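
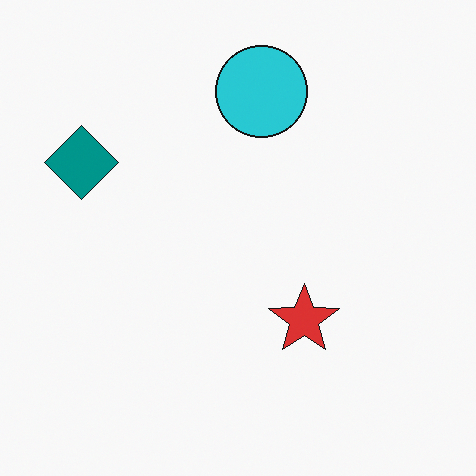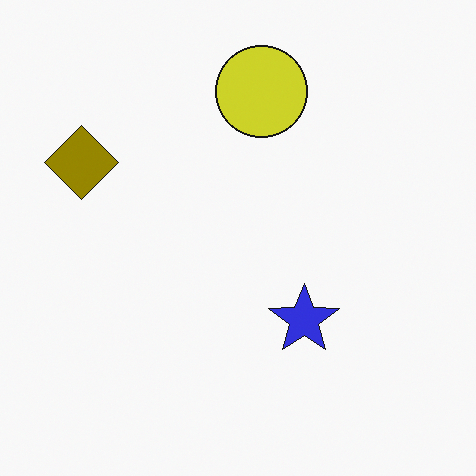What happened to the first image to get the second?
The second image is the first hue-shifted through roughly half the color wheel.

Every shape's color has rotated by the same amount around the hue wheel — a uniform hue shift.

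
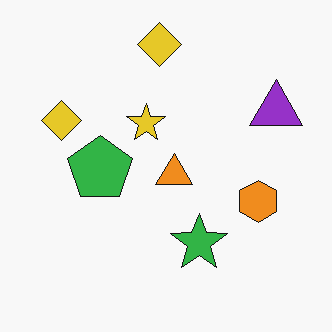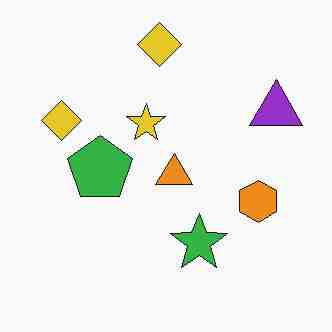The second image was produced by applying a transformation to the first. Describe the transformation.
Degraded with heavy JPEG compression.

Blocky 8×8 compression artifacts appear around shape edges and the flat background shows ringing — characteristic JPEG degradation.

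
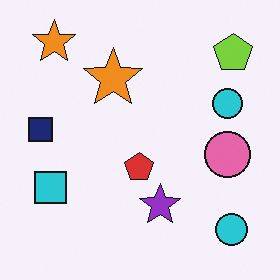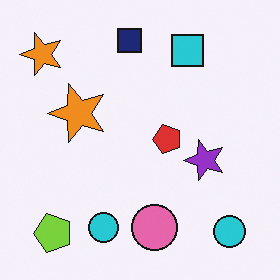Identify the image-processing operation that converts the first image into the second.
It was transposed (reflected across the top-left ↔ bottom-right diagonal).

Shapes have swapped their row and column positions — what was in the top-right is now in the bottom-left — a diagonal reflection.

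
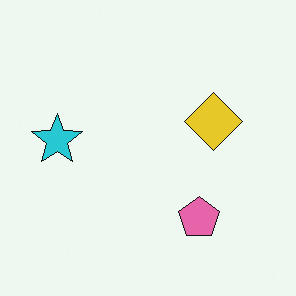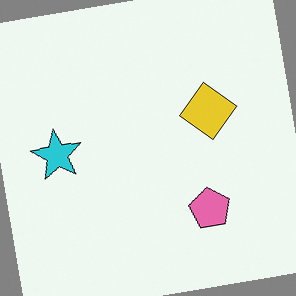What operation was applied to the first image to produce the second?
Rotated counter-clockwise by a slight angle.

Every shape is tilted by the same angle and the image corners show triangular fill wedges — a whole-image rotation by a non-right angle.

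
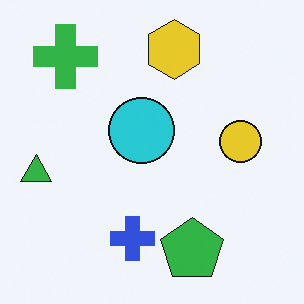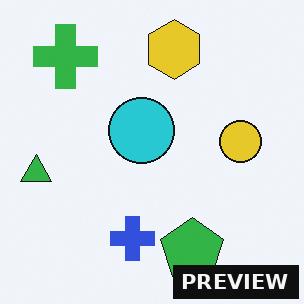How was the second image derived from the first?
This is the original image watermarked with the text "PREVIEW" in the lower-right corner.

A dark label reading "PREVIEW" appears in the lower-right corner.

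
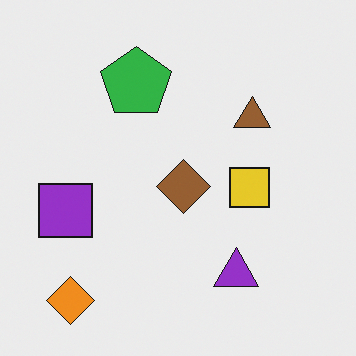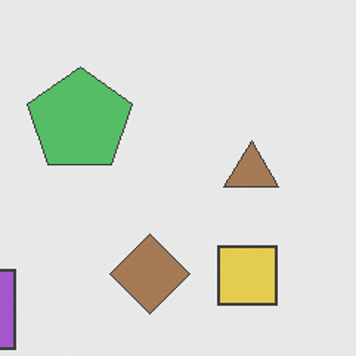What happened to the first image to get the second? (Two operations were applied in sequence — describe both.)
This is the original image given slightly reduced contrast, then cropped to a modestly smaller region and rescaled.

Tones are pushed toward mid-grey across the whole image — a global contrast change. The visible shapes are larger and the field of view is narrower; shapes near the original edges may be partly or wholly outside the frame — a crop-and-rescale.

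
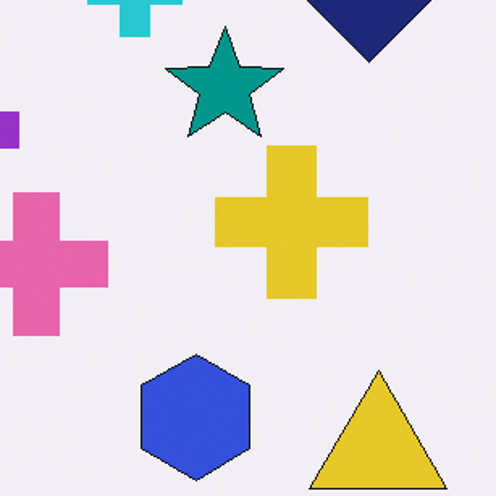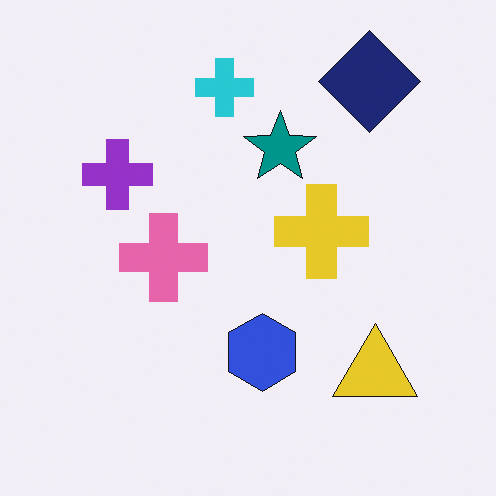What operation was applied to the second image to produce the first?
The image was cropped slightly and scaled back up.

The visible shapes are larger and the field of view is narrower; shapes near the original edges may be partly or wholly outside the frame — a crop-and-rescale.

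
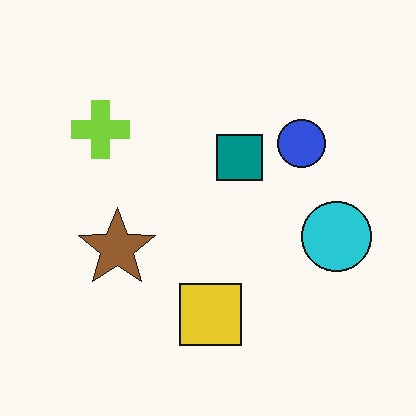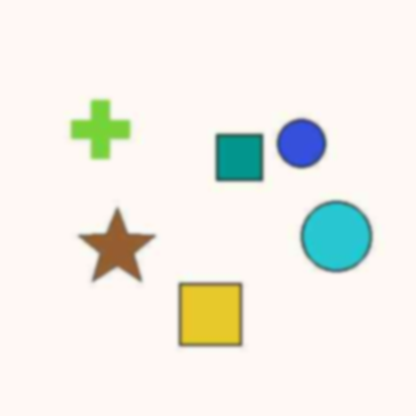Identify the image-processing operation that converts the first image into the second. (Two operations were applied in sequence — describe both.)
It was JPEG-compressed with visible artifacts, then given a subtle gaussian blur.

Blocky 8×8 compression artifacts appear around shape edges and the flat background shows ringing — characteristic JPEG degradation. Shape edges and outlines are uniformly softened across the whole image.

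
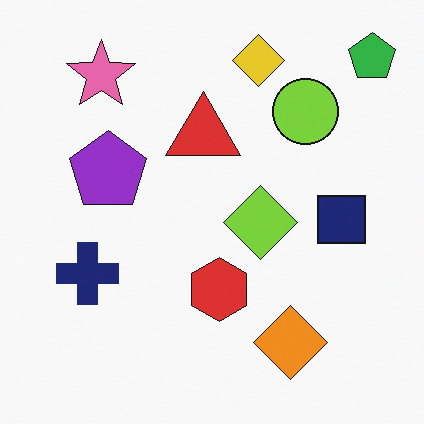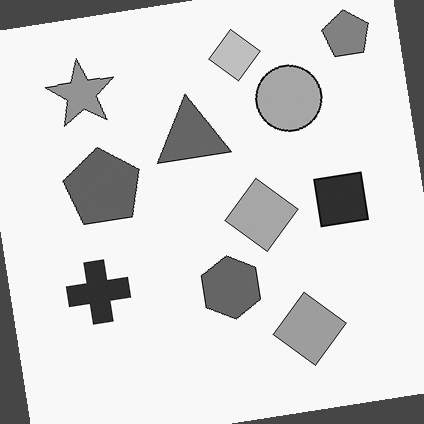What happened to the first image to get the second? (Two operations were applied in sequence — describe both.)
This is the original image rotated counter-clockwise by a slight angle, then converted to grayscale.

Every shape is tilted by the same angle and the image corners show triangular fill wedges — a whole-image rotation by a non-right angle. All color is removed — every shape is now a shade of grey.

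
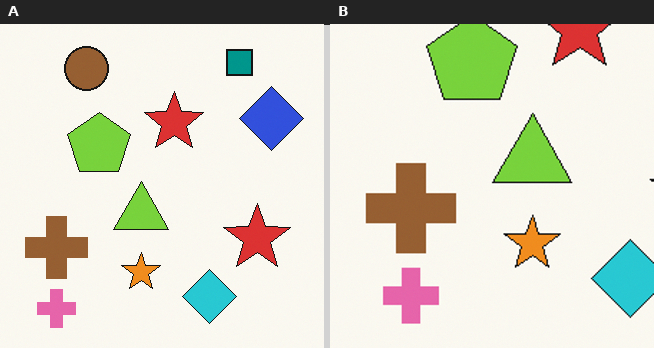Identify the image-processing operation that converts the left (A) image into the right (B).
The image was cropped slightly and scaled back up.

The visible shapes are larger and the field of view is narrower; shapes near the original edges may be partly or wholly outside the frame — a crop-and-rescale.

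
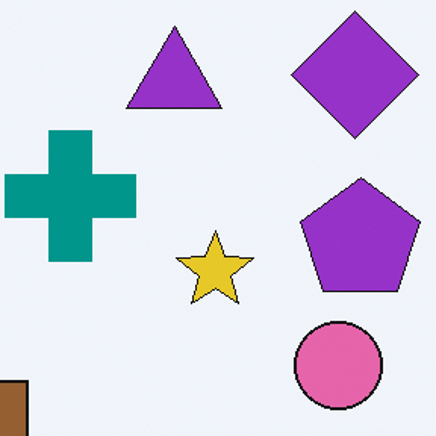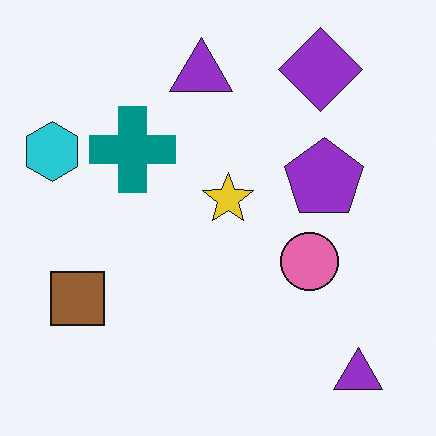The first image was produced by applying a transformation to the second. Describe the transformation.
The image was cropped to a modestly smaller region and rescaled.

The visible shapes are larger and the field of view is narrower; shapes near the original edges may be partly or wholly outside the frame — a crop-and-rescale.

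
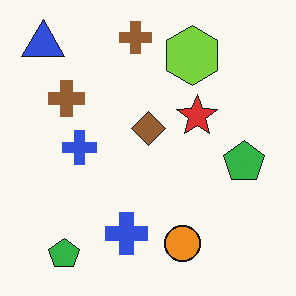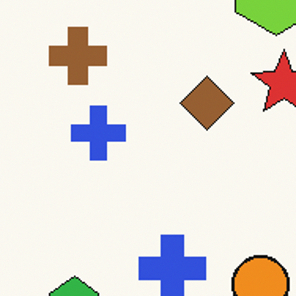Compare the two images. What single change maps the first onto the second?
The transformation is: cropped to a modestly smaller region and rescaled.

The visible shapes are larger and the field of view is narrower; shapes near the original edges may be partly or wholly outside the frame — a crop-and-rescale.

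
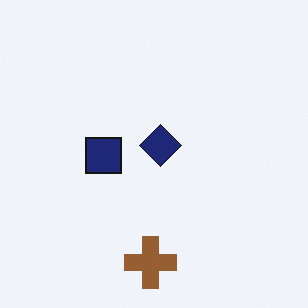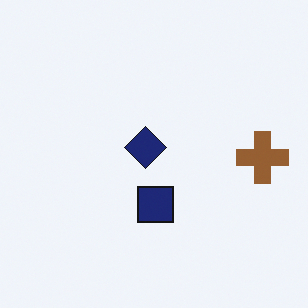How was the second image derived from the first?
The image was rotated 90° counter-clockwise.

The brown cross sits in the bottom of the first image and the right of the second — consistent with a whole-image 90° counter-clockwise rotation.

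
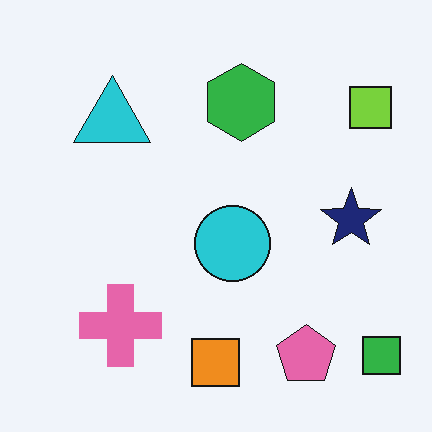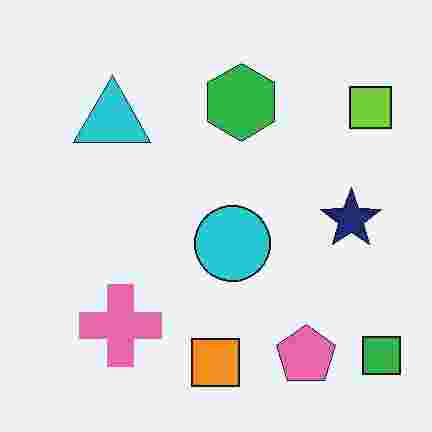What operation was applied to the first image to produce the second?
The image was heavily JPEG-compressed with obvious blocking artifacts.

Blocky 8×8 compression artifacts appear around shape edges and the flat background shows ringing — characteristic JPEG degradation.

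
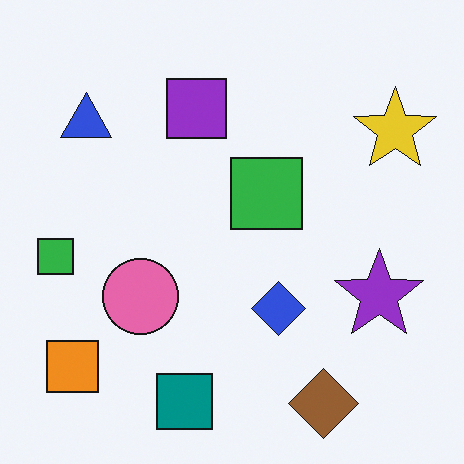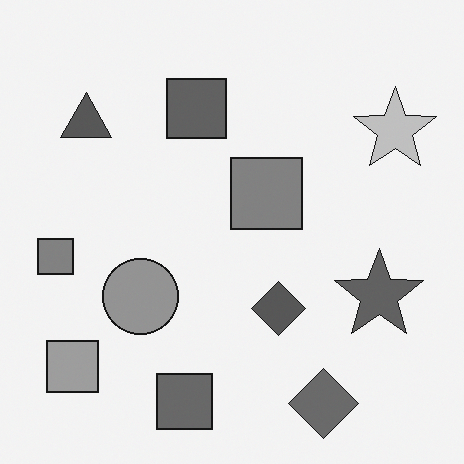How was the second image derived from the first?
The image was converted to grayscale.

All color is removed — every shape is now a shade of grey.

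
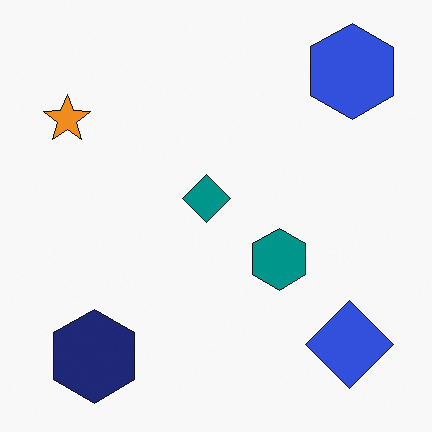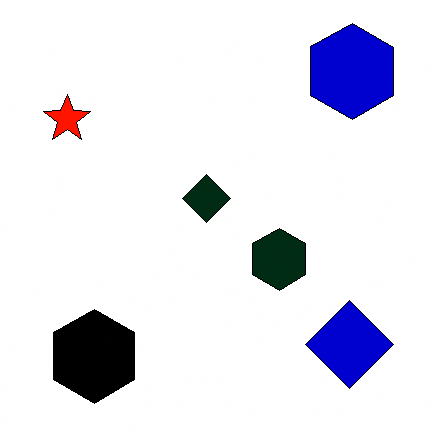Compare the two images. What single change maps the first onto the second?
This is the original image boosted in contrast.

Tones are pushed away from mid-grey across the whole image — a global contrast change.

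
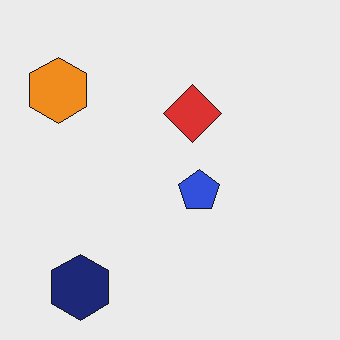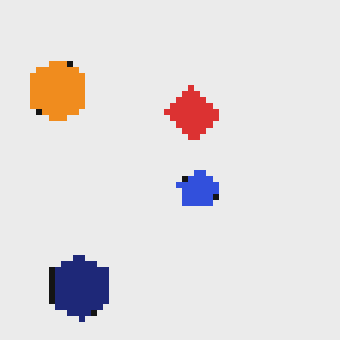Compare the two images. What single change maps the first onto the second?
The second image is the first moderately pixelated.

Shapes are reduced to large square blocks; fine edges and outlines are lost — a downscale-then-upscale (mosaic) effect.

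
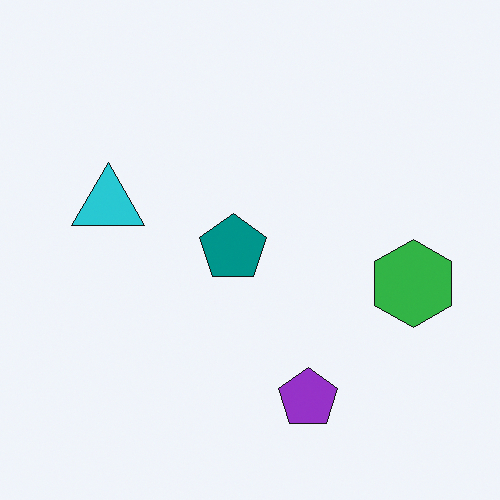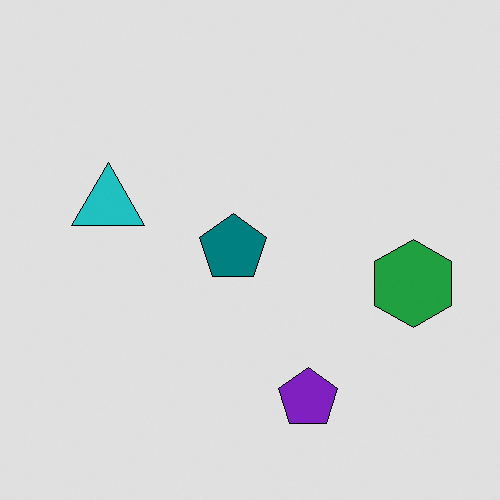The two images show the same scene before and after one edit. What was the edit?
The image was moderately posterized.

Each flat color has snapped to a coarser quantized level — most visibly, the near-white background has dropped to a flat grey.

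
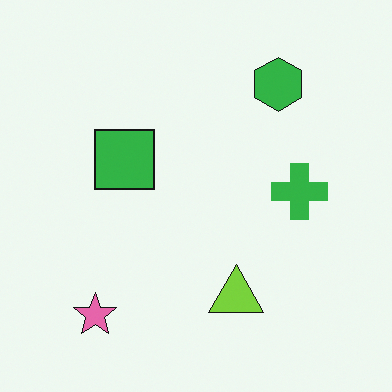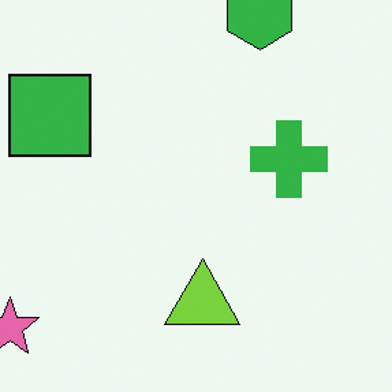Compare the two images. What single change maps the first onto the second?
This is the original image cropped slightly and scaled back up.

The visible shapes are larger and the field of view is narrower; shapes near the original edges may be partly or wholly outside the frame — a crop-and-rescale.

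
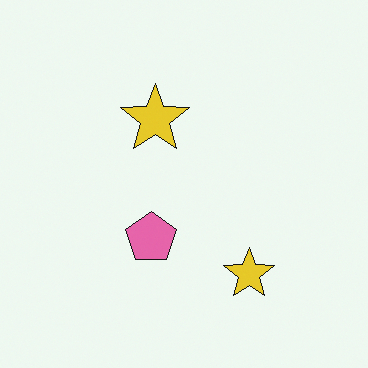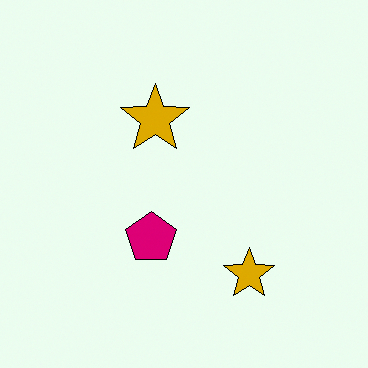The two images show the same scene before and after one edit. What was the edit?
This is the original image given much higher contrast.

Tones are pushed away from mid-grey across the whole image — a global contrast change.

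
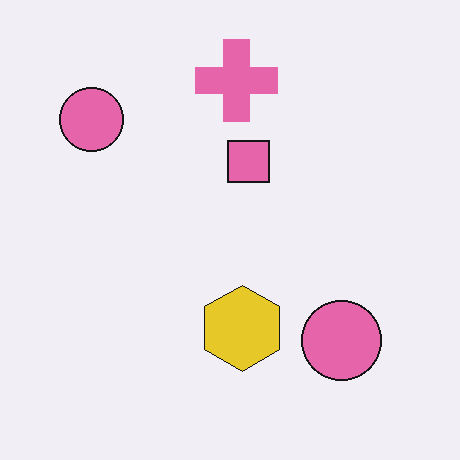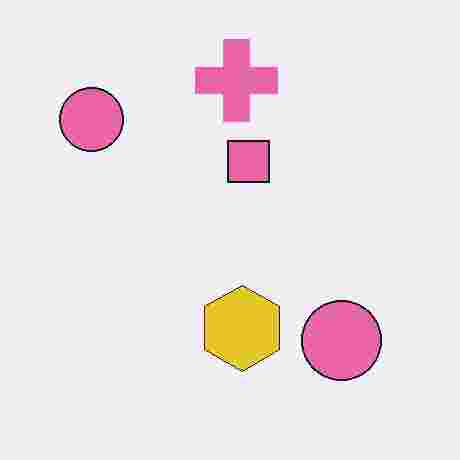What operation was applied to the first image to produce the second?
This is the original image degraded with heavy JPEG compression.

Blocky 8×8 compression artifacts appear around shape edges and the flat background shows ringing — characteristic JPEG degradation.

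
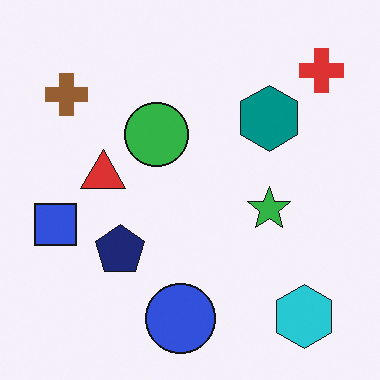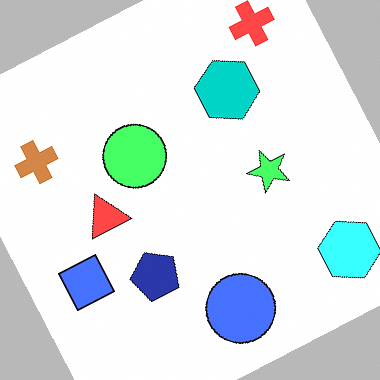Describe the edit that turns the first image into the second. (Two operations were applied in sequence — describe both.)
It was rotated counter-clockwise by a clearly visible amount, then substantially brightened.

Every shape is tilted by the same angle and the image corners show triangular fill wedges — a whole-image rotation by a non-right angle. Every pixel — background and shapes alike — is uniformly brightened.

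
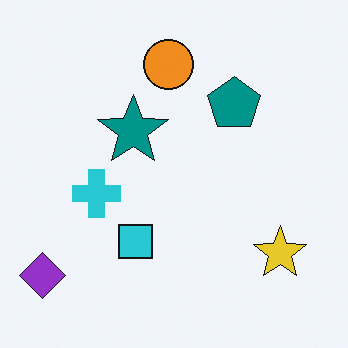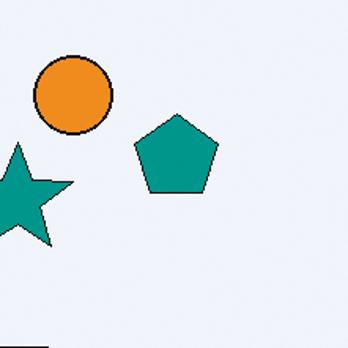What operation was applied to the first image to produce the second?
This is the original image cropped to a modestly smaller region and rescaled.

The visible shapes are larger and the field of view is narrower; shapes near the original edges may be partly or wholly outside the frame — a crop-and-rescale.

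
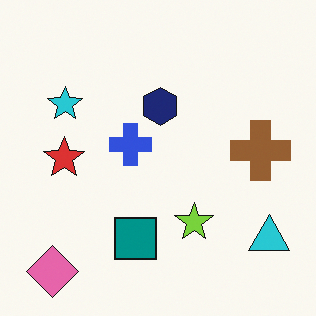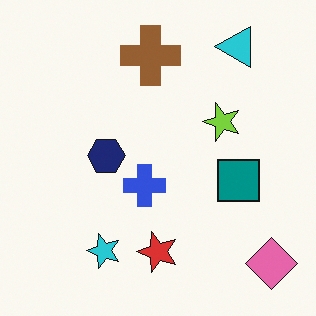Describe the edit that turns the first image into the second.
The image was rotated 90° counter-clockwise.

The pink diamond sits in the bottom-left of the first image and the bottom-right of the second — consistent with a whole-image 90° counter-clockwise rotation.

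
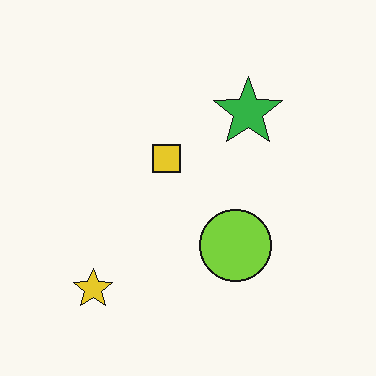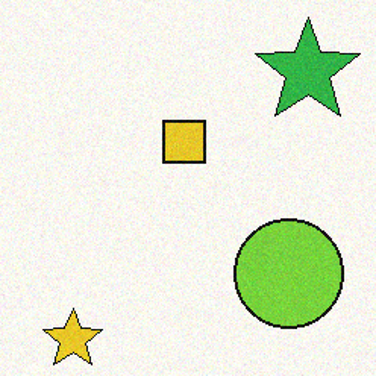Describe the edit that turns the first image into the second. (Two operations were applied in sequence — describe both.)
The image was degraded with a light layer of grain, then cropped slightly and scaled back up.

Random speckle covers the whole image, including the flat background. The visible shapes are larger and the field of view is narrower; shapes near the original edges may be partly or wholly outside the frame — a crop-and-rescale.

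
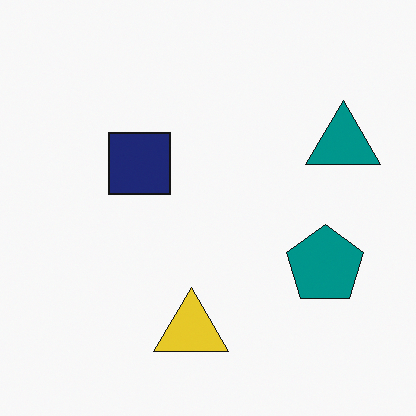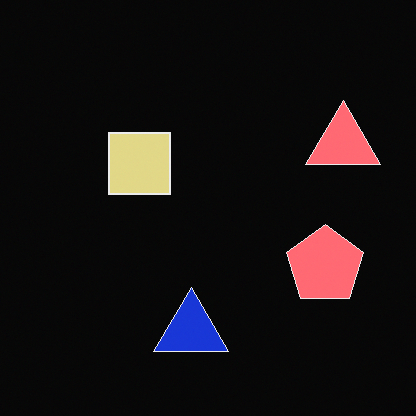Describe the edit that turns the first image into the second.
It was color-inverted (negative).

The light background has become dark and every shape's color is its complement — a photographic negative.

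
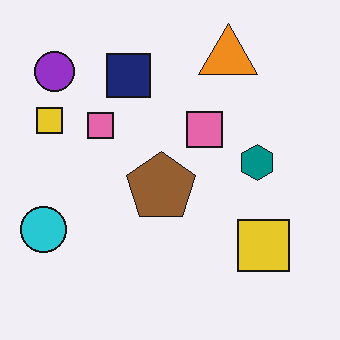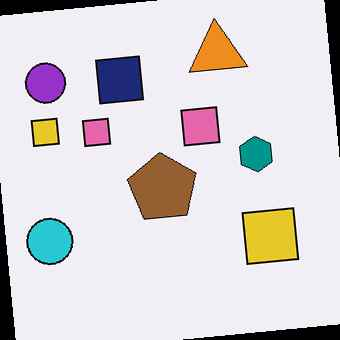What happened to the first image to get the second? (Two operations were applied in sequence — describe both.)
Rotated counter-clockwise by a small amount, then given moderate JPEG compression.

Every shape is tilted by the same angle and the image corners show triangular fill wedges — a whole-image rotation by a non-right angle. Blocky 8×8 compression artifacts appear around shape edges and the flat background shows ringing — characteristic JPEG degradation.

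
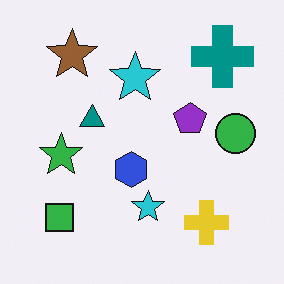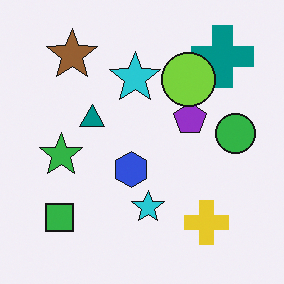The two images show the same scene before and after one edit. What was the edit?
The image was overlaid with an additional lime circle.

A lime circle appears in the second image that is absent from the first.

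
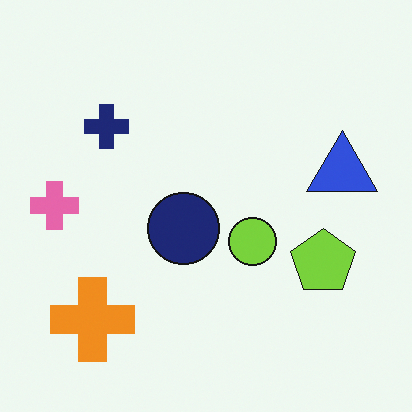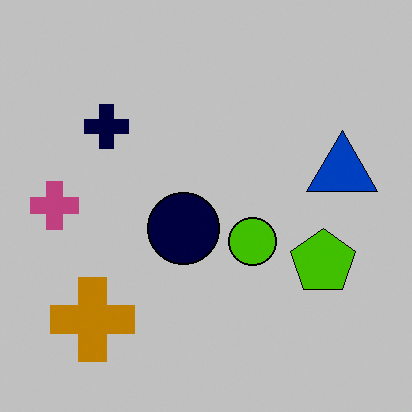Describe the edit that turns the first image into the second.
This is the original image aggressively posterized.

Each flat color has snapped to a coarser quantized level — most visibly, the near-white background has dropped to a flat grey.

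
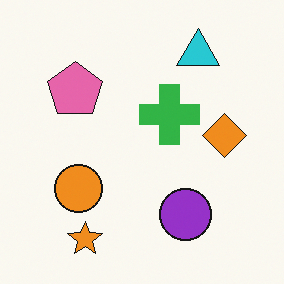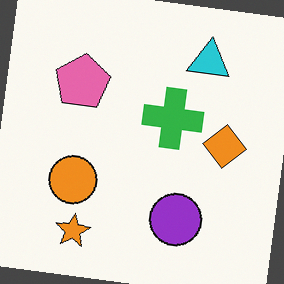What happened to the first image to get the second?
It was rotated clockwise by a few degrees.

Every shape is tilted by the same angle and the image corners show triangular fill wedges — a whole-image rotation by a non-right angle.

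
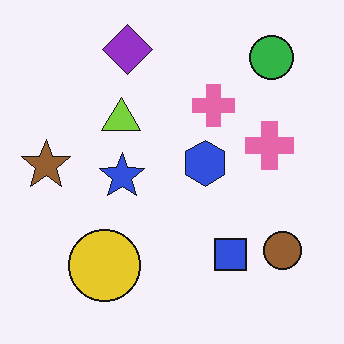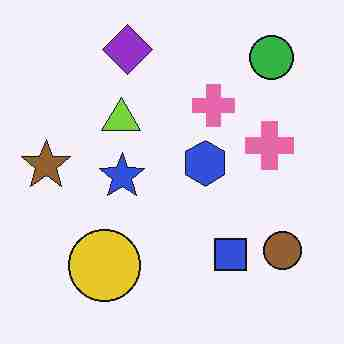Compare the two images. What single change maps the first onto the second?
It was heavily JPEG-compressed with obvious blocking artifacts.

Blocky 8×8 compression artifacts appear around shape edges and the flat background shows ringing — characteristic JPEG degradation.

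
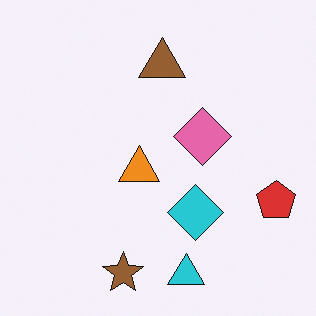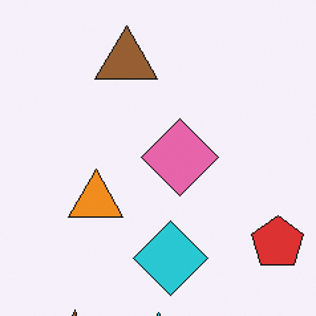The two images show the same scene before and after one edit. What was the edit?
The transformation is: cropped slightly and scaled back up.

The visible shapes are larger and the field of view is narrower; shapes near the original edges may be partly or wholly outside the frame — a crop-and-rescale.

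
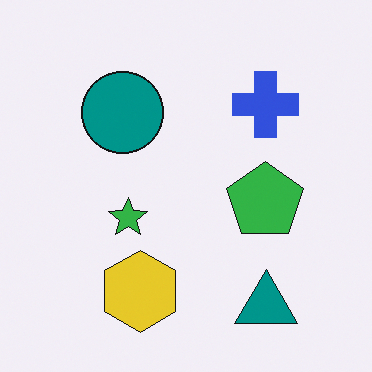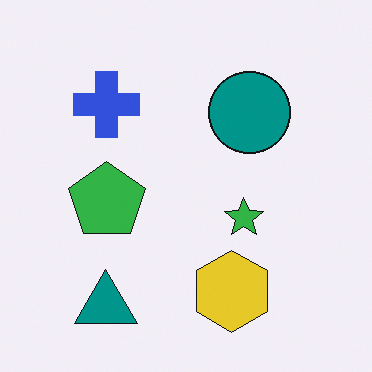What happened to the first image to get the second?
The second image is the first flipped horizontally (left ↔ right).

The teal triangle is in the bottom-right of the first image and the bottom-left of the second — shapes on opposite sides of the vertical midline have swapped in a mirror flip.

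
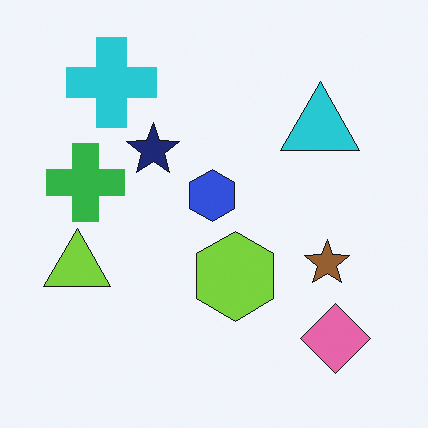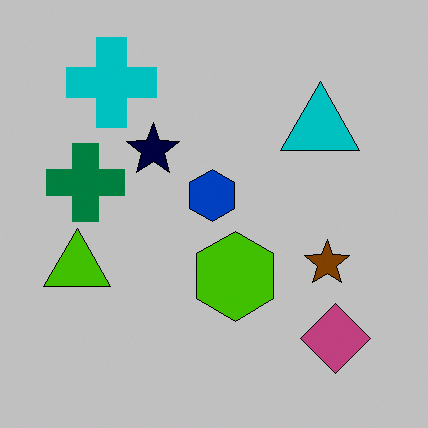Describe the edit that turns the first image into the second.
It was heavily posterized to just a handful of flat colors.

Each flat color has snapped to a coarser quantized level — most visibly, the near-white background has dropped to a flat grey.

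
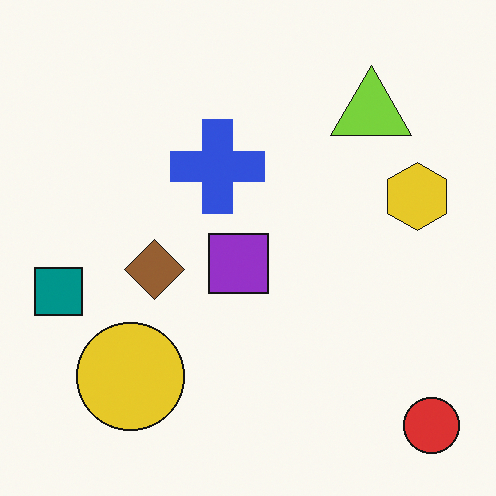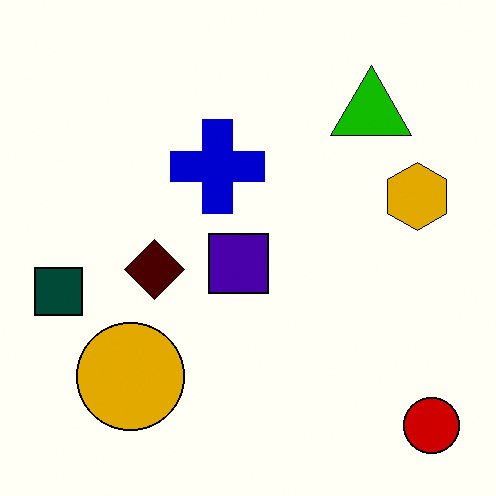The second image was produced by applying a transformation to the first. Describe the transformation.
Boosted in contrast.

Tones are pushed away from mid-grey across the whole image — a global contrast change.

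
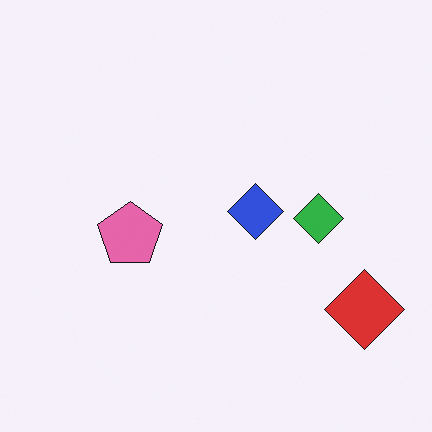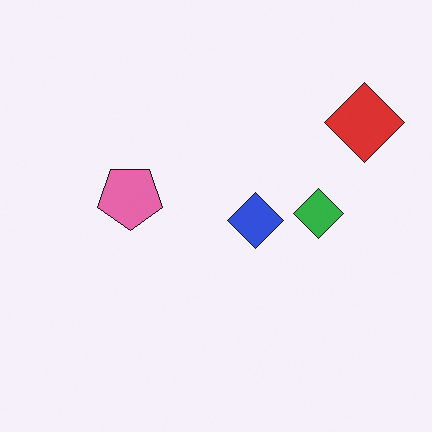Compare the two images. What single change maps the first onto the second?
Flipped vertically (top ↔ bottom).

The red diamond is in the bottom-right of the first image and the top-right of the second — shapes on opposite sides of the horizontal midline have swapped in a mirror flip.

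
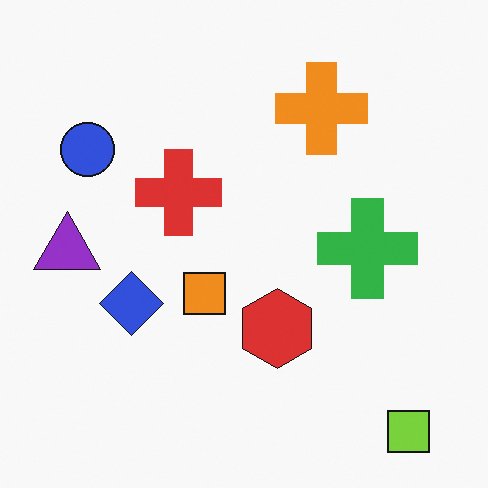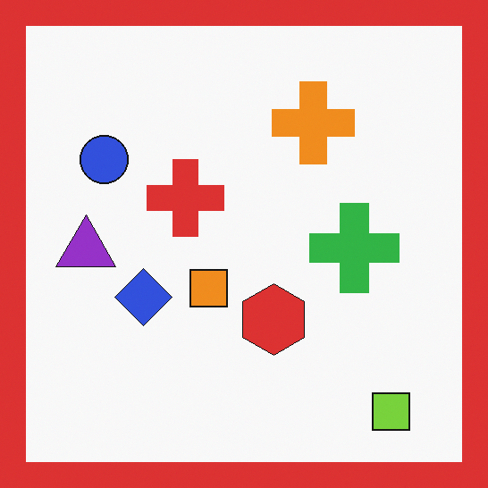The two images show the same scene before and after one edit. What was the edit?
Framed with a red border.

A solid red frame runs around the edge of the second image, with the content slightly shrunk inside it.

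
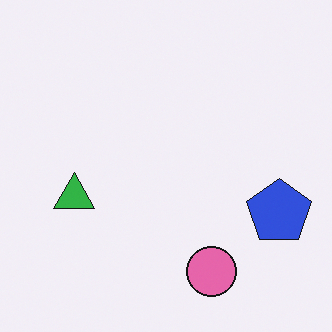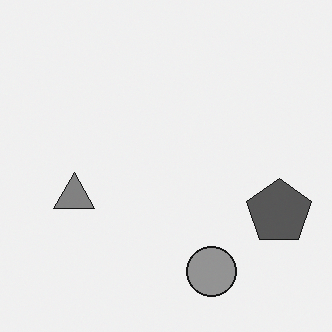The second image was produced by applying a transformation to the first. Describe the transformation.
The image was converted to grayscale.

All color is removed — every shape is now a shade of grey.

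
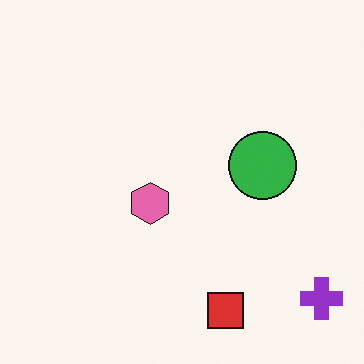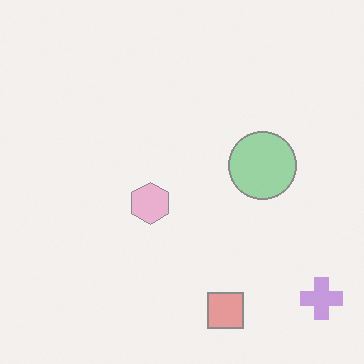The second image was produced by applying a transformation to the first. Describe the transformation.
Washed out (contrast reduced).

Tones are pushed toward mid-grey across the whole image — a global contrast change.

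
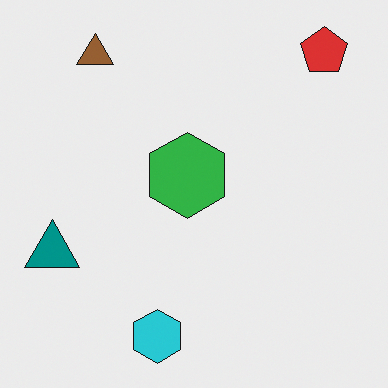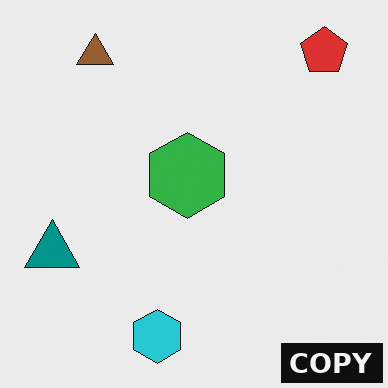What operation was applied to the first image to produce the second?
The second image is the first watermarked with the text "COPY" in the lower-right corner.

A dark label reading "COPY" appears in the lower-right corner.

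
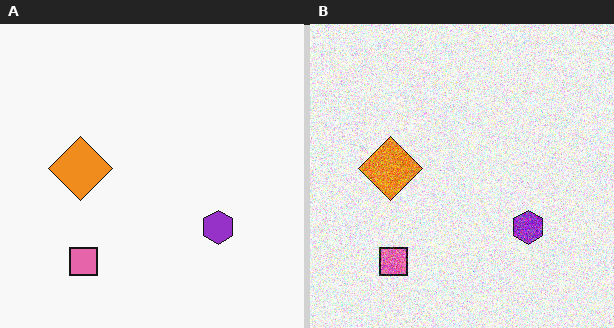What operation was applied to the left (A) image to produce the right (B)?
The image was degraded with a thick layer of grain.

Random speckle covers the whole image, including the flat background.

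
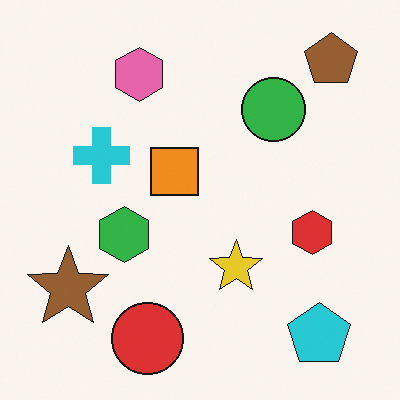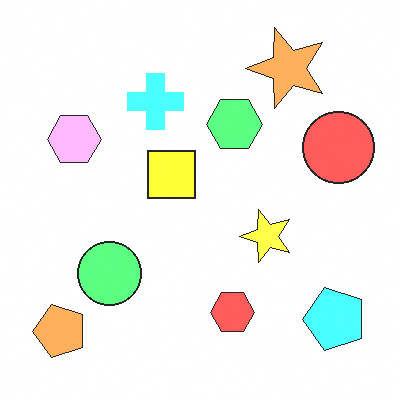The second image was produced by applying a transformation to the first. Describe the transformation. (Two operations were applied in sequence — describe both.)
The second image is the first transposed (reflected across the top-left ↔ bottom-right diagonal), then substantially brightened.

Shapes have swapped their row and column positions — what was in the top-right is now in the bottom-left — a diagonal reflection. Every pixel — background and shapes alike — is uniformly brightened.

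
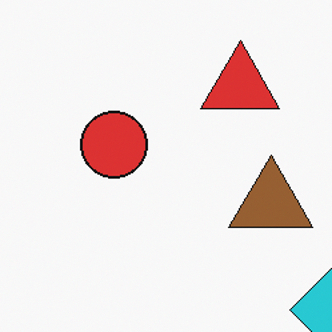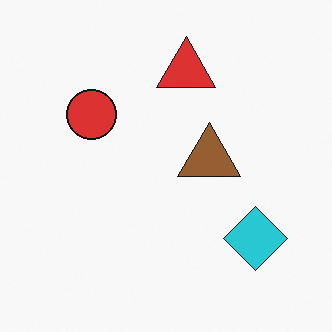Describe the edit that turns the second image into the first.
The image was cropped to a modestly smaller region and rescaled.

The visible shapes are larger and the field of view is narrower; shapes near the original edges may be partly or wholly outside the frame — a crop-and-rescale.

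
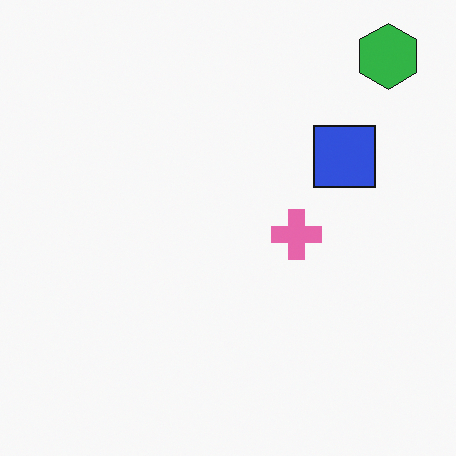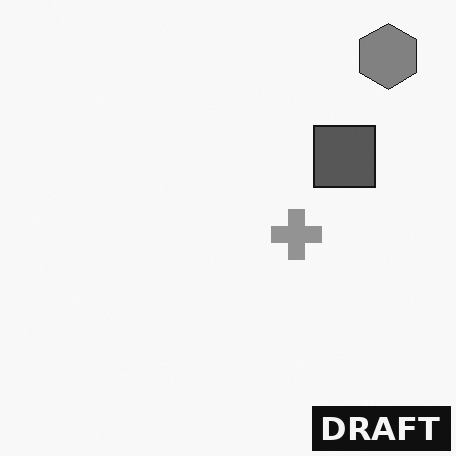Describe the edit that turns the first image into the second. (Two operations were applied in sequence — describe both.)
The second image is the first converted to grayscale, then watermarked with the text "DRAFT" in the lower-right corner.

All color is removed — every shape is now a shade of grey. A dark label reading "DRAFT" appears in the lower-right corner.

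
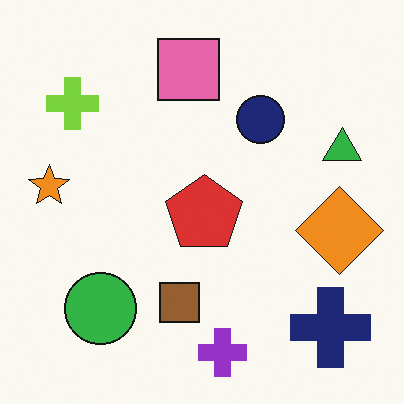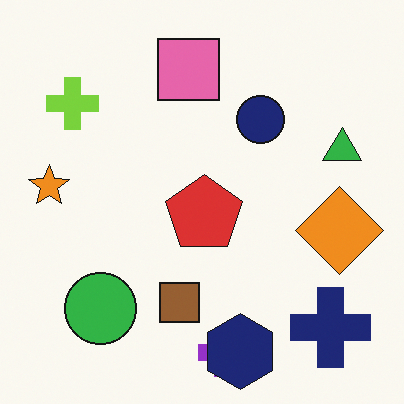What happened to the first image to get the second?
Overlaid with an additional navy hexagon.

A navy hexagon appears in the second image that is absent from the first.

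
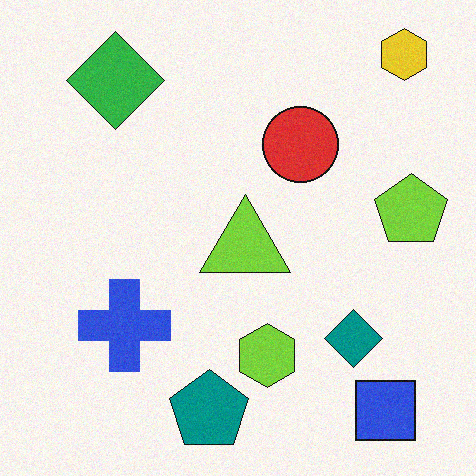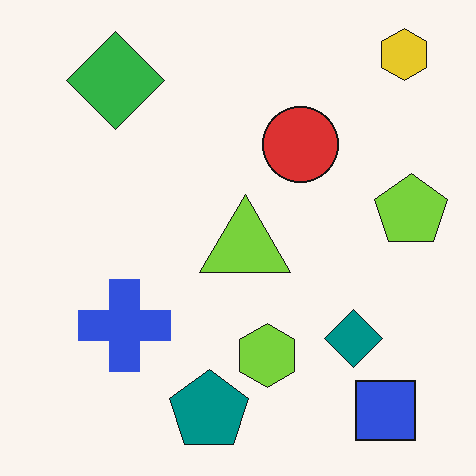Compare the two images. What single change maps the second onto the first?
This is the original image degraded with light additive noise.

Random speckle covers the whole image, including the flat background.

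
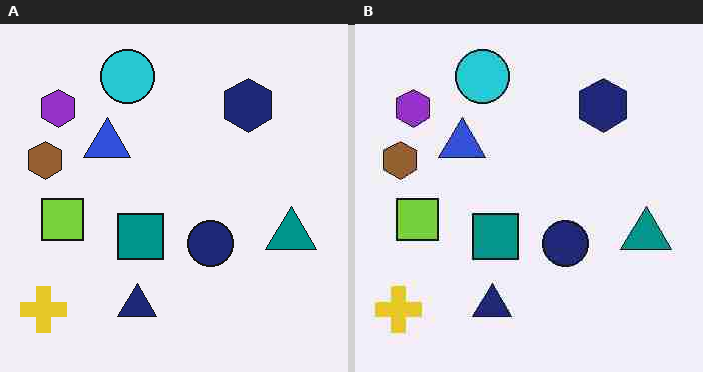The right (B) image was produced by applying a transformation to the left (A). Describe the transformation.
Degraded with heavy JPEG compression.

Blocky 8×8 compression artifacts appear around shape edges and the flat background shows ringing — characteristic JPEG degradation.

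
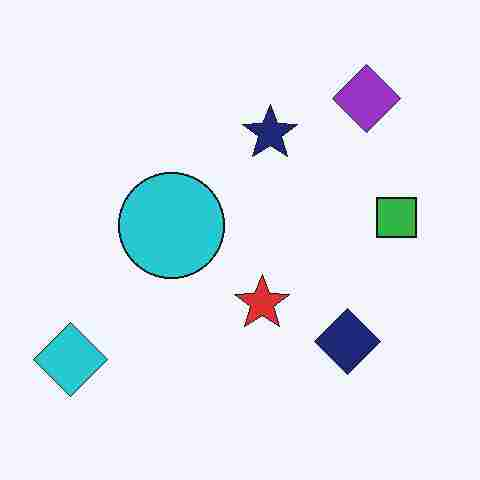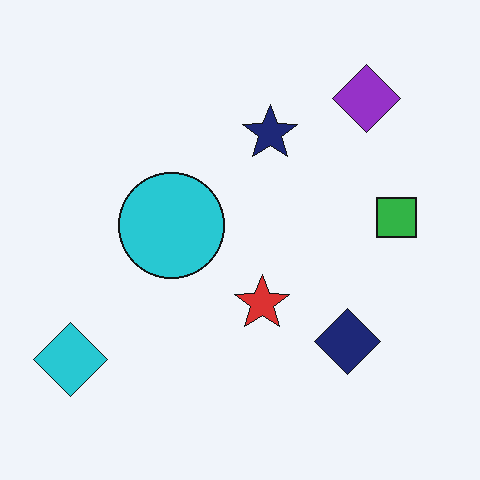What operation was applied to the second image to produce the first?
The transformation is: degraded with heavy JPEG compression.

Blocky 8×8 compression artifacts appear around shape edges and the flat background shows ringing — characteristic JPEG degradation.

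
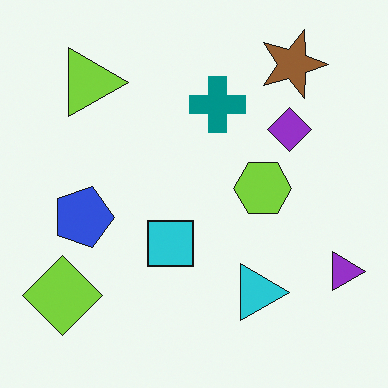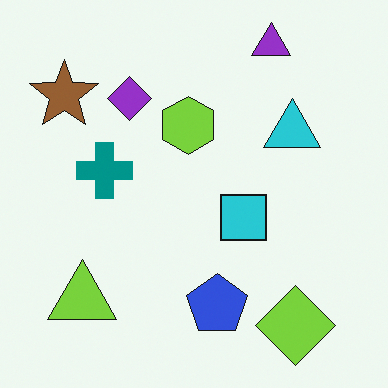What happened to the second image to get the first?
This is the original image rotated 90° clockwise.

The purple triangle sits in the top-right of the second image and the bottom-right of the first — consistent with a whole-image 90° clockwise rotation.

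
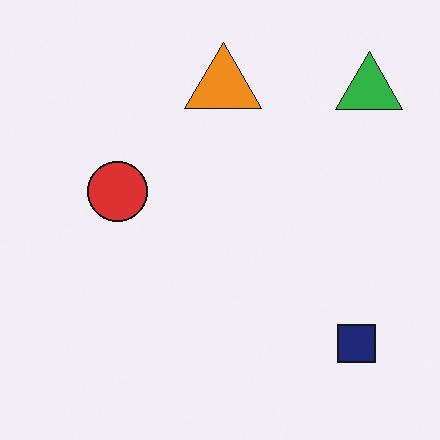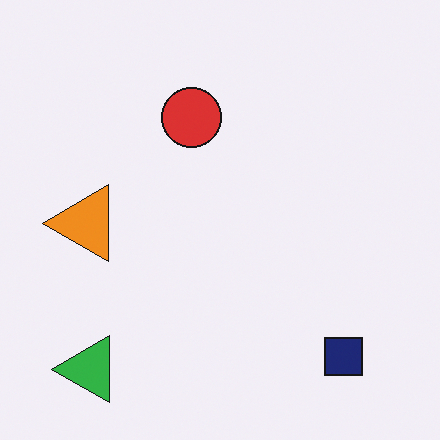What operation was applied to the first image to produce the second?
The image was transposed (reflected across the top-left ↔ bottom-right diagonal).

Shapes have swapped their row and column positions — what was in the top-right is now in the bottom-left — a diagonal reflection.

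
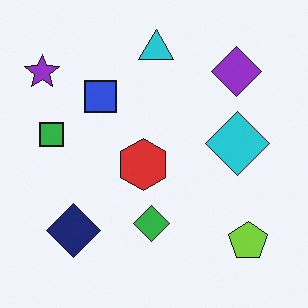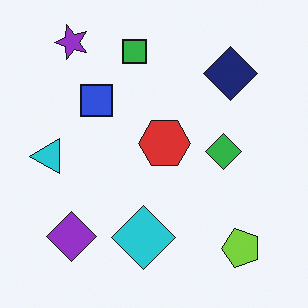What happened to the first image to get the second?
The second image is the first transposed (reflected across the top-left ↔ bottom-right diagonal).

Shapes have swapped their row and column positions — what was in the top-right is now in the bottom-left — a diagonal reflection.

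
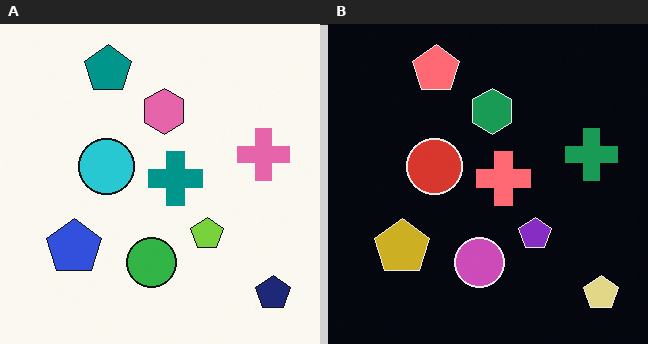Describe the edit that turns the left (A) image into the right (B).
The image was color-inverted (negative).

The light background has become dark and every shape's color is its complement — a photographic negative.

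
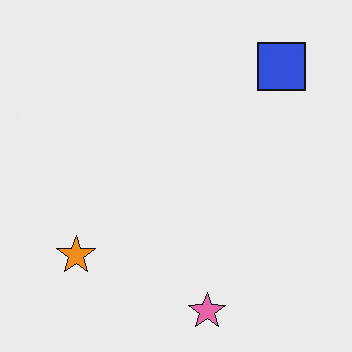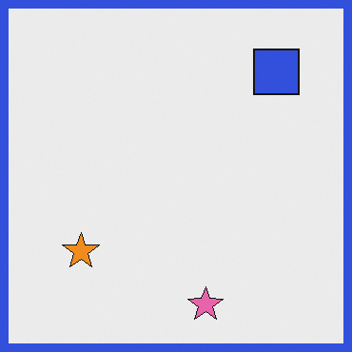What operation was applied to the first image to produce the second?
It was framed with a blue border.

A solid blue frame runs around the edge of the second image, with the content slightly shrunk inside it.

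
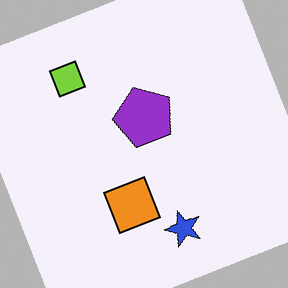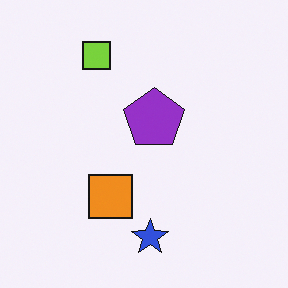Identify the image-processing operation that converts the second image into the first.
Rotated counter-clockwise by a moderate amount.

Every shape is tilted by the same angle and the image corners show triangular fill wedges — a whole-image rotation by a non-right angle.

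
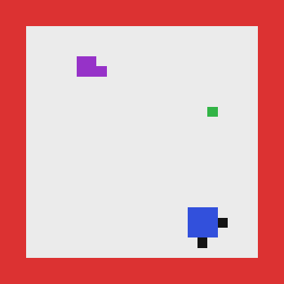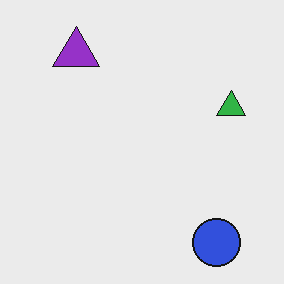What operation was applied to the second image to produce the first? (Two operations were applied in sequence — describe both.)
The transformation is: coarsely pixelated, then framed with a red border.

Shapes are reduced to large square blocks; fine edges and outlines are lost — a downscale-then-upscale (mosaic) effect. A solid red frame runs around the edge of the first image, with the content slightly shrunk inside it.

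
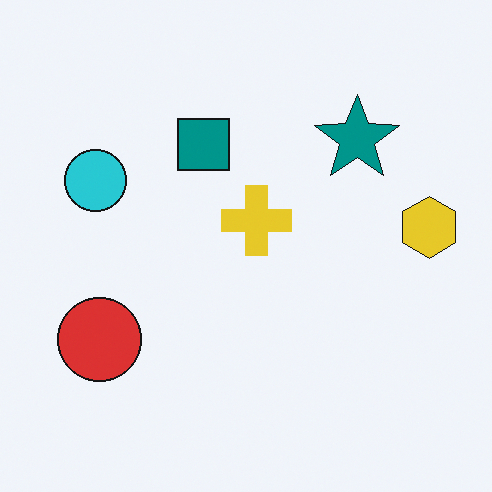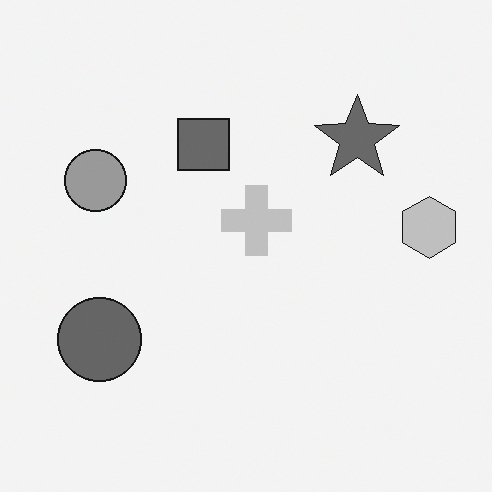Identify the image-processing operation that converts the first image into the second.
This is the original image converted to grayscale.

All color is removed — every shape is now a shade of grey.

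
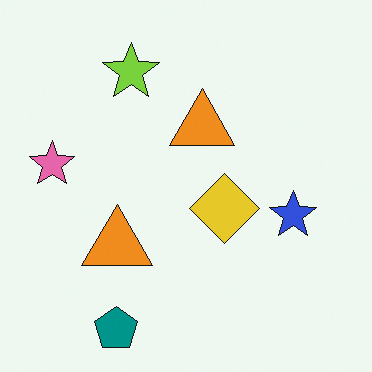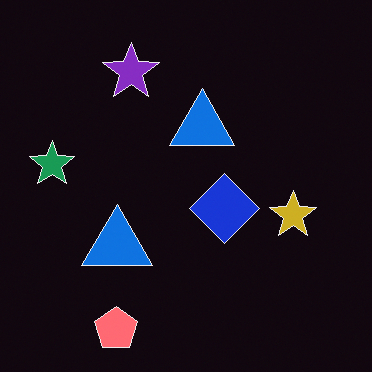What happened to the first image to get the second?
It was color-inverted (negative).

The light background has become dark and every shape's color is its complement — a photographic negative.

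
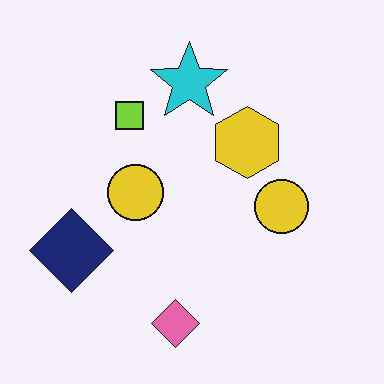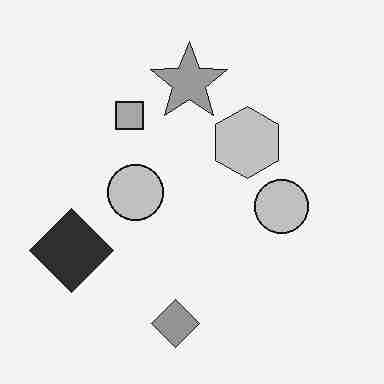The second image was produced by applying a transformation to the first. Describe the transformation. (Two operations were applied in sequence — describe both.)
This is the original image converted to grayscale, then degraded with heavy JPEG compression.

All color is removed — every shape is now a shade of grey. Blocky 8×8 compression artifacts appear around shape edges and the flat background shows ringing — characteristic JPEG degradation.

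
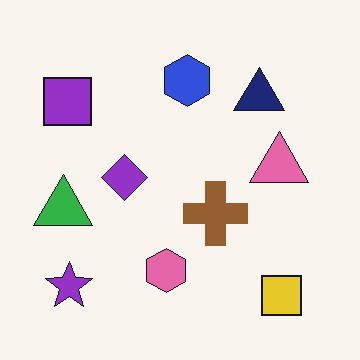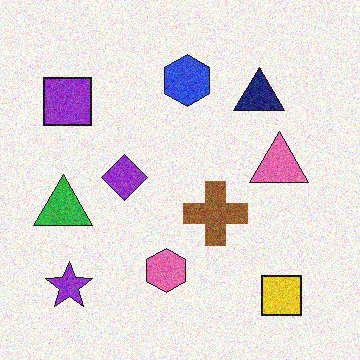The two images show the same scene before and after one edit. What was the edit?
This is the original image degraded with visible gaussian noise.

Random speckle covers the whole image, including the flat background.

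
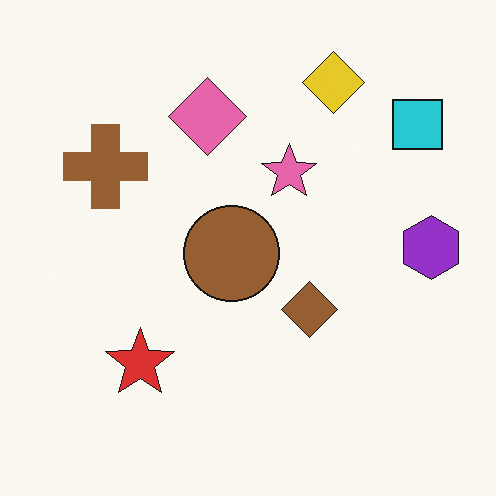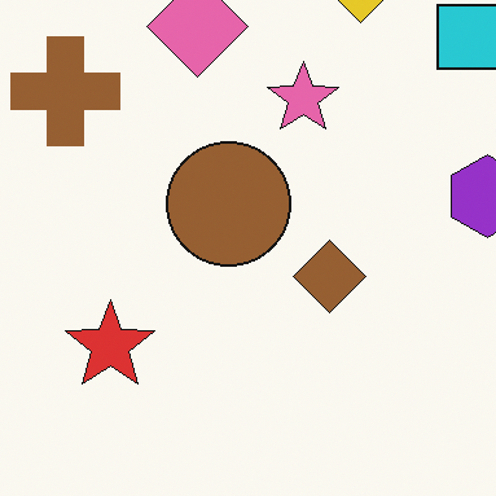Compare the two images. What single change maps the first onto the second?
The image was cropped slightly and scaled back up.

The visible shapes are larger and the field of view is narrower; shapes near the original edges may be partly or wholly outside the frame — a crop-and-rescale.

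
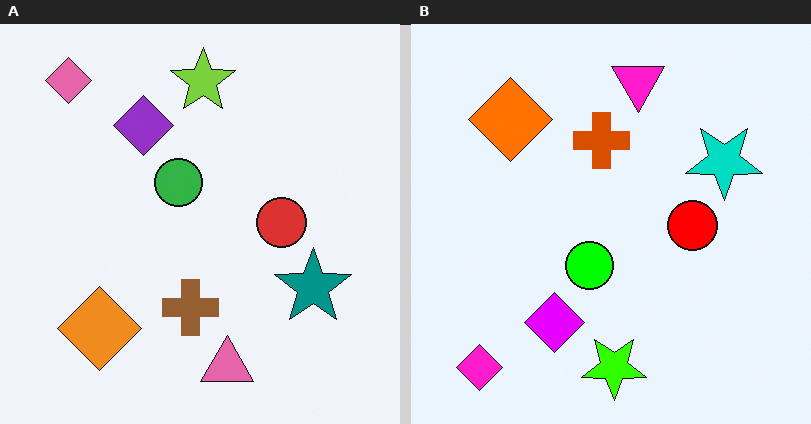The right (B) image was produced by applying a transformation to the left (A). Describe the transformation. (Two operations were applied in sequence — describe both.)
The image was flipped vertically (top ↔ bottom), then made much more vivid (saturation change).

The pink diamond is in the top-left of the left (A) image and the bottom-left of the right (B) — shapes on opposite sides of the horizontal midline have swapped in a mirror flip. All colors are more vivid — a global saturation change.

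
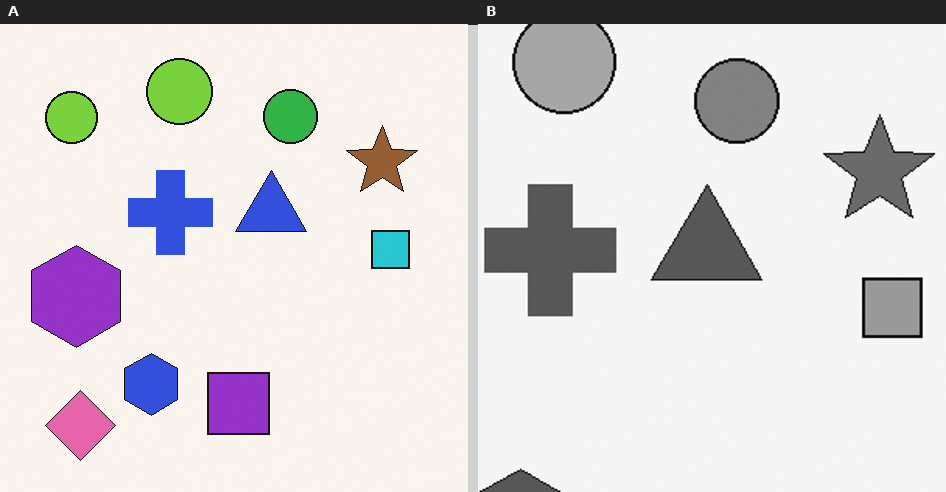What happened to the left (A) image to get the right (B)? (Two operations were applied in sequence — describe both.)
It was converted to grayscale, then cropped to a modestly smaller region and rescaled.

All color is removed — every shape is now a shade of grey. The visible shapes are larger and the field of view is narrower; shapes near the original edges may be partly or wholly outside the frame — a crop-and-rescale.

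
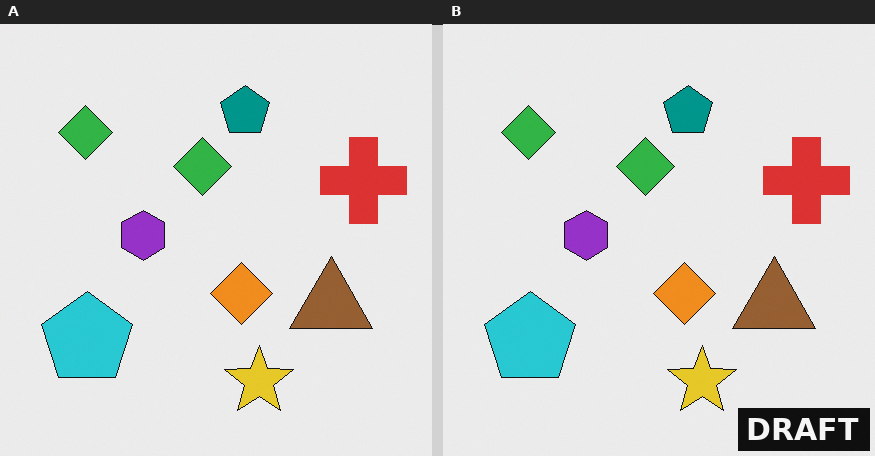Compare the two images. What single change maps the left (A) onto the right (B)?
The image was watermarked with the text "DRAFT" in the lower-right corner.

A dark label reading "DRAFT" appears in the lower-right corner.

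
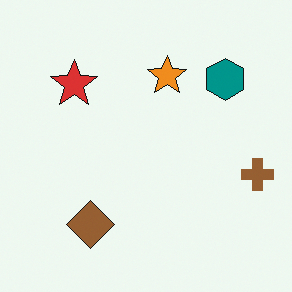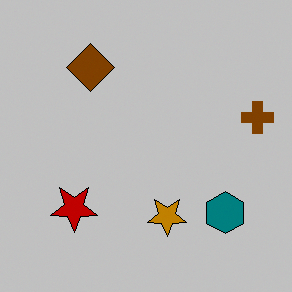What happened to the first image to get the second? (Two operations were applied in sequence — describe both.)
Heavily posterized to just a handful of flat colors, then flipped vertically (top ↔ bottom).

Each flat color has snapped to a coarser quantized level — most visibly, the near-white background has dropped to a flat grey. The brown diamond is in the bottom-left of the first image and the top-left of the second — shapes on opposite sides of the horizontal midline have swapped in a mirror flip.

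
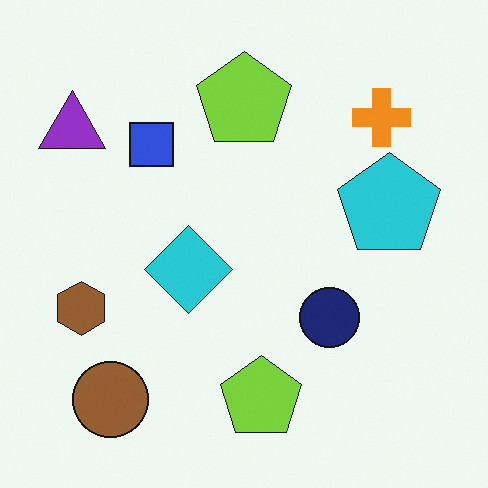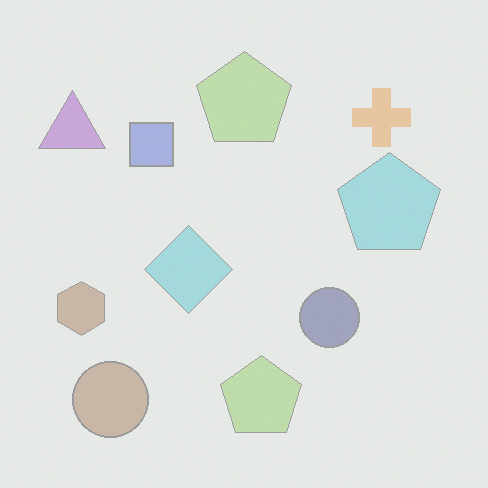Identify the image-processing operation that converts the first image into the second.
It was washed out (contrast reduced).

Tones are pushed toward mid-grey across the whole image — a global contrast change.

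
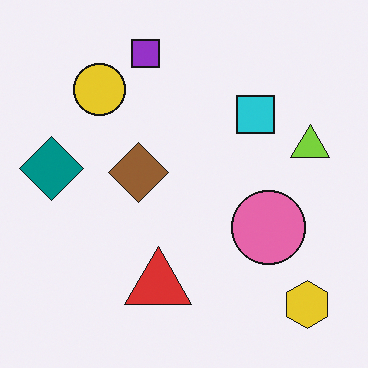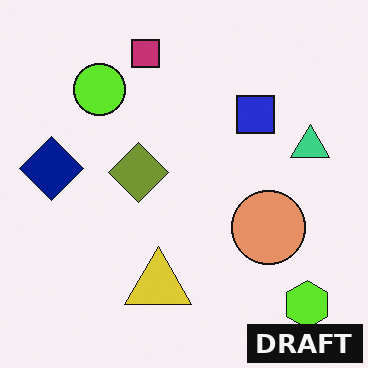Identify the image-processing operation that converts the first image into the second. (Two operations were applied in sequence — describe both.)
The image was hue-shifted by a small amount, then watermarked with the text "DRAFT" in the lower-right corner.

Every shape's color has rotated by the same amount around the hue wheel — a uniform hue shift. A dark label reading "DRAFT" appears in the lower-right corner.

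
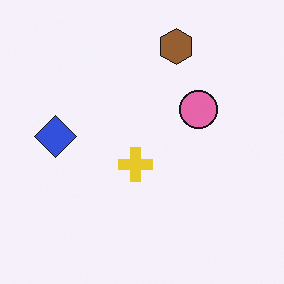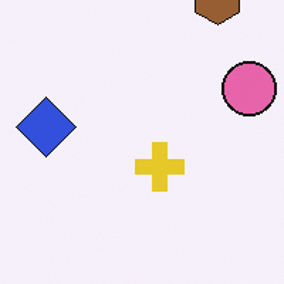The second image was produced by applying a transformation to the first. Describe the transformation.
The transformation is: cropped slightly and scaled back up.

The visible shapes are larger and the field of view is narrower; shapes near the original edges may be partly or wholly outside the frame — a crop-and-rescale.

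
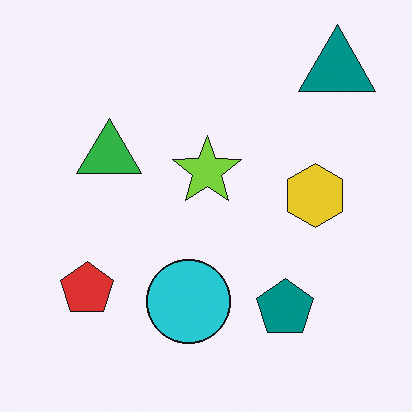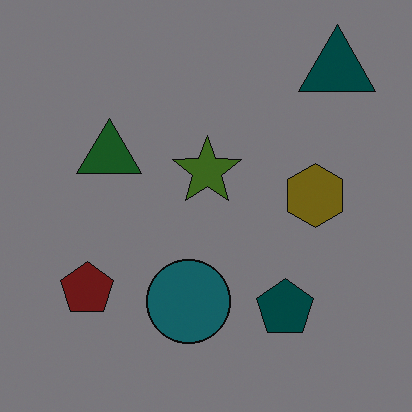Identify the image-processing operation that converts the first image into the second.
This is the original image noticeably darkened.

Every pixel — background and shapes alike — is uniformly darkened.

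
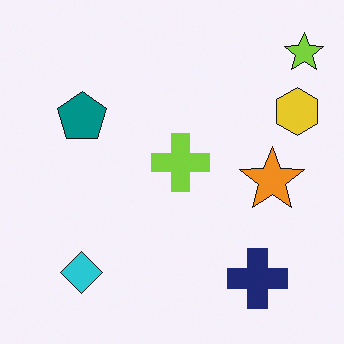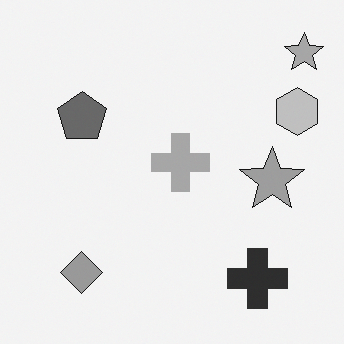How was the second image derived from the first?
The second image is the first converted to grayscale.

All color is removed — every shape is now a shade of grey.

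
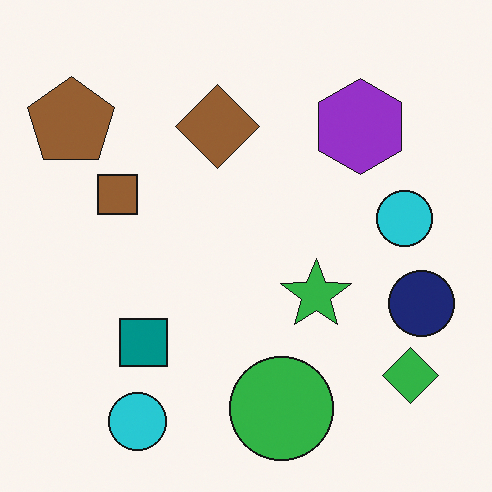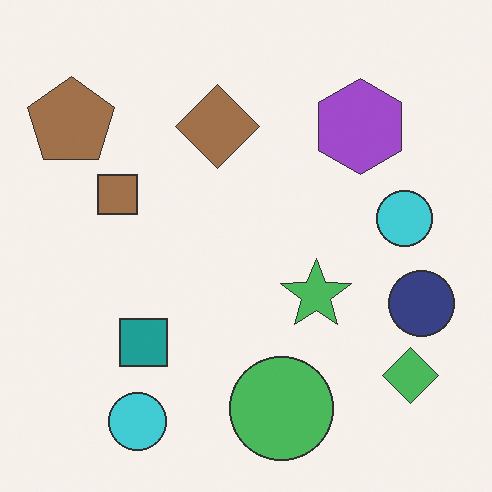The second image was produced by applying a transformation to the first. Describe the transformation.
Given slightly reduced contrast.

Tones are pushed toward mid-grey across the whole image — a global contrast change.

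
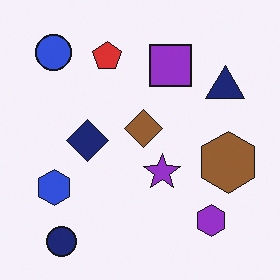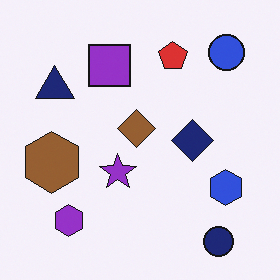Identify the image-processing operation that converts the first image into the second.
Flipped horizontally (left ↔ right).

The brown hexagon is in the right of the first image and the left of the second — shapes on opposite sides of the vertical midline have swapped in a mirror flip.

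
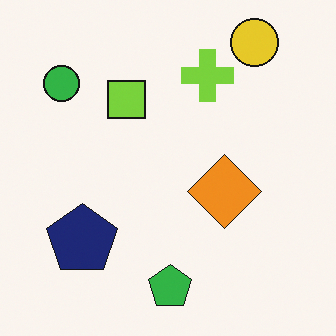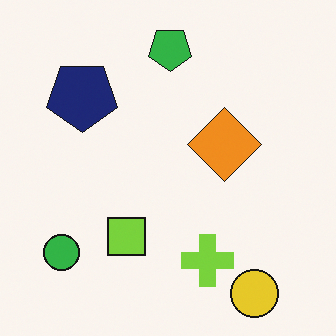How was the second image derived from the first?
The second image is the first flipped vertically (top ↔ bottom).

The yellow circle is in the top-right of the first image and the bottom-right of the second — shapes on opposite sides of the horizontal midline have swapped in a mirror flip.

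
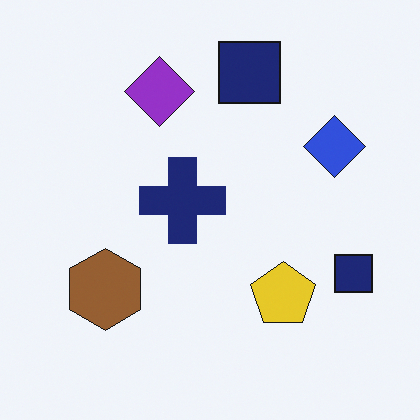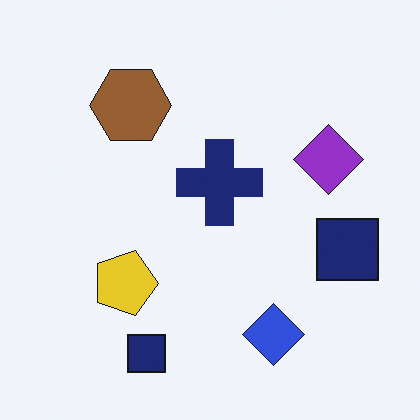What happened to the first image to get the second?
The transformation is: rotated 90° clockwise.

The blue diamond sits in the right of the first image and the bottom of the second — consistent with a whole-image 90° clockwise rotation.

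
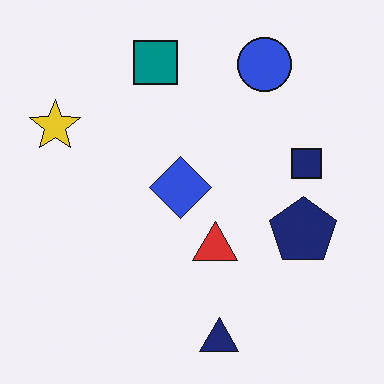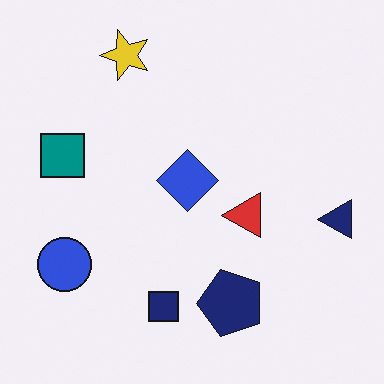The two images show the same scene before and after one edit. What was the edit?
This is the original image transposed (reflected across the top-left ↔ bottom-right diagonal).

Shapes have swapped their row and column positions — what was in the top-right is now in the bottom-left — a diagonal reflection.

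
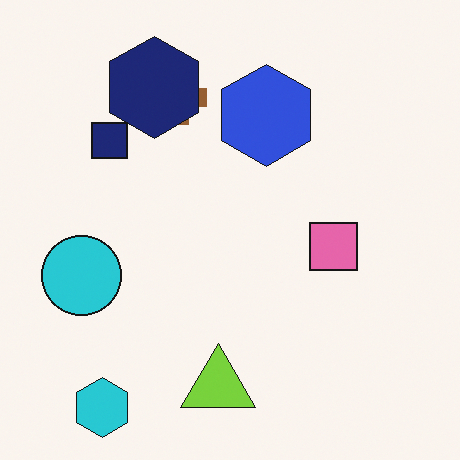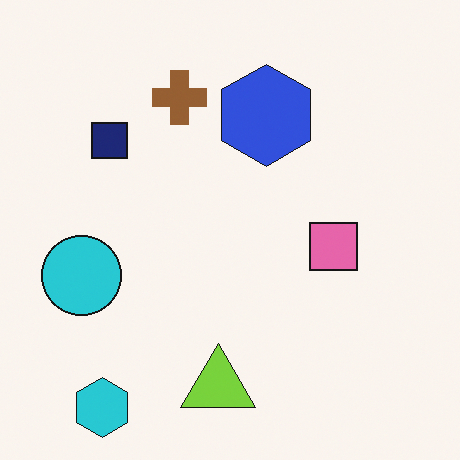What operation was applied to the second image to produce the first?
The image was overlaid with an additional navy hexagon.

A navy hexagon appears in the first image that is absent from the second.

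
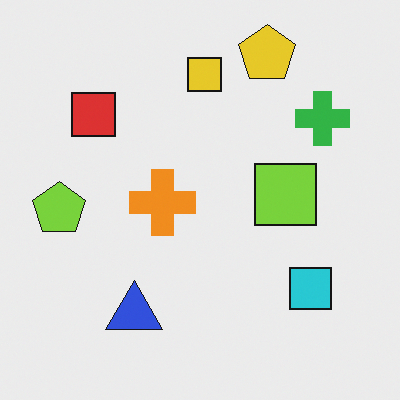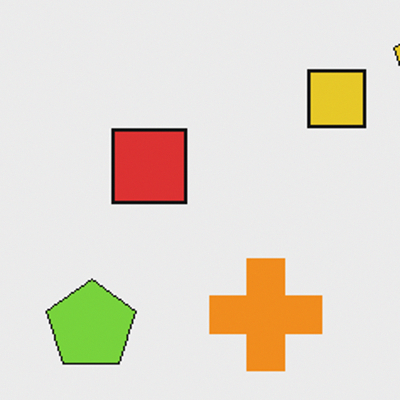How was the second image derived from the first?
Cropped tightly and scaled back up.

The visible shapes are larger and the field of view is narrower; shapes near the original edges may be partly or wholly outside the frame — a crop-and-rescale.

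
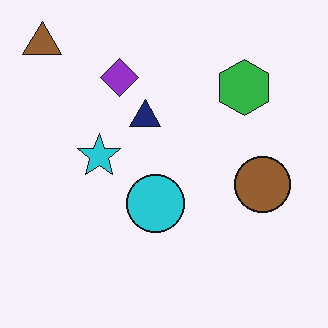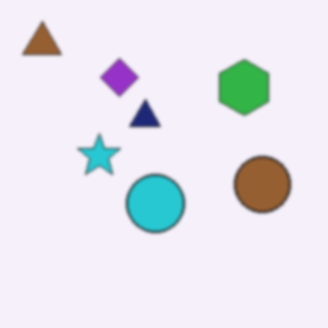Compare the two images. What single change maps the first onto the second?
It was slightly softened.

Shape edges and outlines are uniformly softened across the whole image.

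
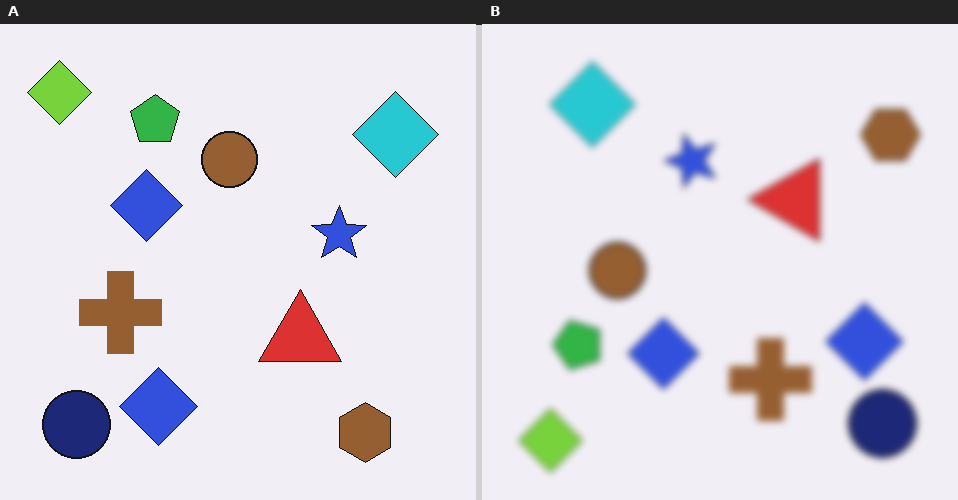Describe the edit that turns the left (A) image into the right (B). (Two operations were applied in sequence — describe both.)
This is the original image rotated 90° counter-clockwise, then moderately blurred.

The lime diamond sits in the top-left of the left (A) image and the bottom-left of the right (B) — consistent with a whole-image 90° counter-clockwise rotation. Shape edges and outlines are uniformly softened across the whole image.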